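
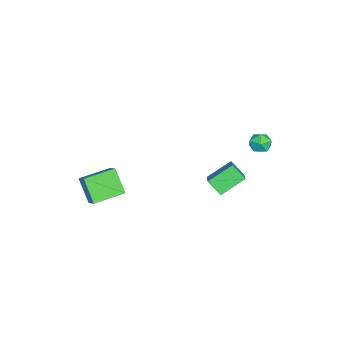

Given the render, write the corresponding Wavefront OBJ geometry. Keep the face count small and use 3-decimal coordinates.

v 3.459 -4.202 -2.194
v 3.982 -3.787 -1.7
v 2.337 -2.915 -2.086
v 2.86 -2.501 -1.592
v 4.1 -3.539 -3.428
v 4.623 -3.125 -2.934
v 2.978 -2.253 -3.32
v 3.501 -1.838 -2.826
v -3.703 3.884 -3.107
v -3.105 4.234 -3.054
v -3.175 3.066 -3.666
v -2.577 3.416 -3.613
v -2.868 3.136 -3.048
v -3.194 3.642 -2.702
v -3.086 3.658 -4.018
v -3.412 4.164 -3.672
v -2.724 4.094 -3.617
v -2.589 3.771 -3.017
v -3.691 3.529 -3.703
v -3.556 3.206 -3.103
v -0.293 3.353 -3.604
v -0.581 2.625 -2.918
v 1.205 3.708 -2.597
v 0.917 2.981 -1.911
v 0.503 2.279 -4.409
v 0.215 1.552 -3.723
v 2.001 2.635 -3.402
v 1.713 1.907 -2.716
f 2 4 1
f 5 2 1
f 1 4 3
f 3 5 1
f 2 8 4
f 6 2 5
f 6 8 2
f 4 8 3
f 7 5 3
f 3 8 7
f 7 6 5
f 8 6 7
f 9 20 14
f 9 14 10
f 9 10 16
f 9 16 19
f 9 19 20
f 10 14 18
f 14 20 13
f 20 19 11
f 19 16 15
f 16 10 17
f 12 18 13
f 12 13 11
f 12 11 15
f 12 15 17
f 12 17 18
f 13 18 14
f 11 13 20
f 15 11 19
f 17 15 16
f 18 17 10
f 22 24 21
f 25 22 21
f 21 24 23
f 23 25 21
f 22 28 24
f 26 22 25
f 26 28 22
f 24 28 23
f 27 25 23
f 23 28 27
f 27 26 25
f 28 26 27



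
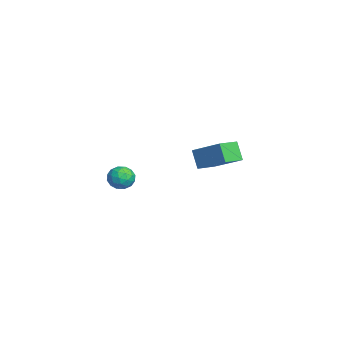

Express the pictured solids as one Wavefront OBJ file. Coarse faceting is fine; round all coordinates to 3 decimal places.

v 2.149 -2.347 4.053
v 2.629 -2.164 4.58
v 3.051 -2.656 3.34
v 3.531 -2.473 3.867
v 3.097 -3.061 3.953
v 2.539 -2.87 4.394
v 3.141 -1.95 3.526
v 2.583 -1.759 3.967
v 3.242 -1.918 4.254
v 3.215 -2.605 4.518
v 2.465 -2.215 3.402
v 2.438 -2.902 3.666
v 2.31 -2.228 4.379
v 3.37 -2.592 3.541
v 3.115 -2.938 3.591
v 3.397 -2.83 3.901
v 2.257 -2.643 4.27
v 2.539 -2.535 4.58
v 2.814 -3.063 4.211
v 3.141 -2.285 3.34
v 3.423 -2.177 3.65
v 2.283 -1.99 4.019
v 2.565 -1.882 4.329
v 2.866 -1.757 3.709
v 2.952 -1.976 4.498
v 3.482 -2.158 4.078
v 3.253 -1.851 3.878
v 2.925 -1.738 4.137
v 2.936 -2.38 4.653
v 3.466 -2.562 4.233
v 3.211 -2.907 4.284
v 2.884 -2.795 4.543
v 3.297 -2.236 4.461
v 2.214 -2.258 3.687
v 2.744 -2.44 3.267
v 2.796 -2.025 3.377
v 2.469 -1.913 3.636
v 2.198 -2.662 3.842
v 2.728 -2.844 3.422
v 2.755 -3.082 3.783
v 2.427 -2.969 4.042
v 2.383 -2.584 3.459
v -3.418 2.117 1.455
v -4.03 1.904 2.524
v -4.226 3.141 1.196
v -4.838 2.929 2.265
v -2.142 3.371 2.435
v -2.754 3.159 3.504
v -2.95 4.396 2.176
v -3.562 4.183 3.245
f 1 38 17
f 38 12 41
f 17 41 6
f 38 41 17
f 1 17 13
f 17 6 18
f 13 18 2
f 17 18 13
f 1 13 22
f 13 2 23
f 22 23 8
f 13 23 22
f 1 22 34
f 22 8 37
f 34 37 11
f 22 37 34
f 1 34 38
f 34 11 42
f 38 42 12
f 34 42 38
f 2 18 29
f 18 6 32
f 29 32 10
f 18 32 29
f 6 41 19
f 41 12 40
f 19 40 5
f 41 40 19
f 12 42 39
f 42 11 35
f 39 35 3
f 42 35 39
f 11 37 36
f 37 8 24
f 36 24 7
f 37 24 36
f 8 23 28
f 23 2 25
f 28 25 9
f 23 25 28
f 4 30 16
f 30 10 31
f 16 31 5
f 30 31 16
f 4 16 14
f 16 5 15
f 14 15 3
f 16 15 14
f 4 14 21
f 14 3 20
f 21 20 7
f 14 20 21
f 4 21 26
f 21 7 27
f 26 27 9
f 21 27 26
f 4 26 30
f 26 9 33
f 30 33 10
f 26 33 30
f 5 31 19
f 31 10 32
f 19 32 6
f 31 32 19
f 3 15 39
f 15 5 40
f 39 40 12
f 15 40 39
f 7 20 36
f 20 3 35
f 36 35 11
f 20 35 36
f 9 27 28
f 27 7 24
f 28 24 8
f 27 24 28
f 10 33 29
f 33 9 25
f 29 25 2
f 33 25 29
f 44 46 43
f 47 44 43
f 43 46 45
f 45 47 43
f 44 50 46
f 48 44 47
f 48 50 44
f 46 50 45
f 49 47 45
f 45 50 49
f 49 48 47
f 50 48 49



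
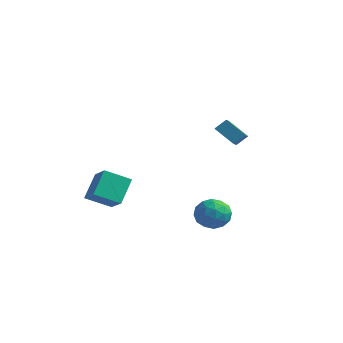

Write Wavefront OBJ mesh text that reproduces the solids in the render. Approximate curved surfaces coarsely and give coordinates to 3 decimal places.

v -3.744 -3.373 -2.832
v -4.063 -2.217 -1.463
v -2.81 -2.235 -3.576
v -3.128 -1.079 -2.207
v -2.472 -3.921 -2.073
v -2.79 -2.765 -0.704
v -1.537 -2.783 -2.817
v -1.856 -1.627 -1.448
v 3.495 -0.651 -2.221
v 4.154 -1.177 -1.592
v 3.626 -1.883 -3.388
v 4.285 -2.409 -2.759
v 3.27 -2.315 -2.498
v 3.19 -1.554 -1.777
v 4.59 -1.506 -3.203
v 4.51 -0.745 -2.482
v 4.831 -1.706 -2.199
v 4.015 -2.206 -1.763
v 3.765 -0.854 -3.217
v 2.949 -1.354 -2.781
v 3.813 -0.806 -1.804
v 3.967 -2.254 -3.176
v 3.371 -2.199 -3.022
v 3.758 -2.508 -2.653
v 3.246 -1.028 -1.913
v 3.633 -1.337 -1.543
v 3.114 -2.006 -2.075
v 4.147 -1.723 -3.437
v 4.534 -2.032 -3.067
v 4.022 -0.552 -2.327
v 4.409 -0.861 -1.958
v 4.666 -1.054 -2.905
v 4.598 -1.426 -1.791
v 4.675 -2.15 -2.477
v 4.855 -1.619 -2.738
v 4.807 -1.172 -2.315
v 4.118 -1.72 -1.535
v 4.195 -2.443 -2.221
v 3.599 -2.388 -2.067
v 3.552 -1.941 -1.644
v 4.516 -2.03 -1.892
v 3.585 -0.617 -2.759
v 3.662 -1.34 -3.445
v 4.228 -1.119 -3.336
v 4.181 -0.672 -2.913
v 3.105 -0.91 -2.503
v 3.182 -1.634 -3.189
v 2.973 -1.888 -2.665
v 2.925 -1.441 -2.242
v 3.264 -1.03 -3.088
v 1.771 0.948 2.494
v 2.132 1.475 3.084
v 1.079 1.972 2.003
v 1.44 2.5 2.593
v 2.86 1.24 1.567
v 3.221 1.768 2.157
v 2.168 2.265 1.076
v 2.529 2.792 1.666
f 2 4 1
f 5 2 1
f 1 4 3
f 3 5 1
f 2 8 4
f 6 2 5
f 6 8 2
f 4 8 3
f 7 5 3
f 3 8 7
f 7 6 5
f 8 6 7
f 9 46 25
f 46 20 49
f 25 49 14
f 46 49 25
f 9 25 21
f 25 14 26
f 21 26 10
f 25 26 21
f 9 21 30
f 21 10 31
f 30 31 16
f 21 31 30
f 9 30 42
f 30 16 45
f 42 45 19
f 30 45 42
f 9 42 46
f 42 19 50
f 46 50 20
f 42 50 46
f 10 26 37
f 26 14 40
f 37 40 18
f 26 40 37
f 14 49 27
f 49 20 48
f 27 48 13
f 49 48 27
f 20 50 47
f 50 19 43
f 47 43 11
f 50 43 47
f 19 45 44
f 45 16 32
f 44 32 15
f 45 32 44
f 16 31 36
f 31 10 33
f 36 33 17
f 31 33 36
f 12 38 24
f 38 18 39
f 24 39 13
f 38 39 24
f 12 24 22
f 24 13 23
f 22 23 11
f 24 23 22
f 12 22 29
f 22 11 28
f 29 28 15
f 22 28 29
f 12 29 34
f 29 15 35
f 34 35 17
f 29 35 34
f 12 34 38
f 34 17 41
f 38 41 18
f 34 41 38
f 13 39 27
f 39 18 40
f 27 40 14
f 39 40 27
f 11 23 47
f 23 13 48
f 47 48 20
f 23 48 47
f 15 28 44
f 28 11 43
f 44 43 19
f 28 43 44
f 17 35 36
f 35 15 32
f 36 32 16
f 35 32 36
f 18 41 37
f 41 17 33
f 37 33 10
f 41 33 37
f 52 54 51
f 55 52 51
f 51 54 53
f 53 55 51
f 52 58 54
f 56 52 55
f 56 58 52
f 54 58 53
f 57 55 53
f 53 58 57
f 57 56 55
f 58 56 57



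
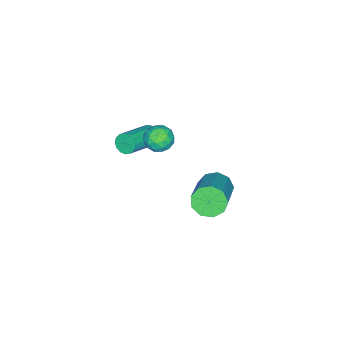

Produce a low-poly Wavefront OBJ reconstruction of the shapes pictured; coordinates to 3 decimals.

v -2.943 -1.773 0.885
v -2.34 -2.037 0.664
v -3.24 -2.783 1.276
v -2.637 -3.047 1.055
v -2.647 -2.6 1.586
v -2.463 -1.976 1.344
v -3.117 -2.844 0.596
v -2.933 -2.22 0.354
v -2.448 -2.699 0.485
v -2.157 -2.548 1.097
v -3.423 -2.272 0.843
v -3.132 -2.121 1.455
v -2.615 -1.816 0.74
v -2.965 -3.004 1.2
v -2.97 -2.741 1.512
v -2.616 -2.896 1.382
v -2.687 -1.781 1.14
v -2.333 -1.935 1.01
v -2.513 -2.266 1.552
v -3.247 -2.885 0.93
v -2.893 -3.039 0.8
v -2.964 -1.924 0.558
v -2.61 -2.079 0.428
v -3.067 -2.554 0.388
v -2.324 -2.36 0.505
v -2.499 -2.954 0.735
v -2.781 -2.835 0.465
v -2.673 -2.468 0.323
v -2.153 -2.271 0.864
v -2.328 -2.865 1.094
v -2.334 -2.602 1.406
v -2.226 -2.236 1.264
v -2.217 -2.66 0.759
v -3.252 -1.955 0.846
v -3.427 -2.549 1.076
v -3.354 -2.584 0.676
v -3.246 -2.218 0.534
v -3.081 -1.866 1.205
v -3.256 -2.46 1.435
v -2.907 -2.352 1.617
v -2.799 -1.985 1.475
v -3.363 -2.16 1.181
v -1.602 0.961 0.599
v -1.195 0.419 0.302
v 0.51 1.098 1.403
v 0.102 1.639 1.701
v -1.172 0.833 0.011
v 0.533 1.512 1.112
v -1.35 1.307 -0.004
v 0.354 1.986 1.097
v -1.647 1.618 0.263
v 0.058 2.297 1.364
v -1.923 1.622 0.688
v -0.218 2.301 1.789
v -2.048 1.316 1.071
v -0.344 1.995 2.172
v -1.966 0.844 1.234
v -0.261 1.523 2.335
v -1.713 0.426 1.1
v -0.008 1.105 2.201
v -1.408 0.259 0.732
v 0.297 0.938 1.833
v -4.259 -3.768 -0.903
v -4.037 -3.603 -1.343
v -2.438 -3.827 -0.617
v -2.661 -3.992 -0.177
v -4.073 -3.381 -1.195
v -2.474 -3.605 -0.47
v -4.158 -3.263 -0.969
v -2.56 -3.486 -0.244
v -4.271 -3.279 -0.726
v -2.672 -3.503 -0
v -4.381 -3.427 -0.529
v -2.782 -3.651 0.196
v -4.458 -3.667 -0.433
v -2.859 -3.89 0.292
v -4.482 -3.933 -0.463
v -2.883 -4.157 0.263
v -4.446 -4.155 -0.61
v -2.847 -4.379 0.115
v -4.36 -4.274 -0.836
v -2.762 -4.497 -0.111
v -4.248 -4.257 -1.08
v -2.649 -4.481 -0.354
v -4.138 -4.109 -1.276
v -2.539 -4.333 -0.551
v -4.061 -3.87 -1.372
v -2.462 -4.093 -0.647
f 1 38 17
f 38 12 41
f 17 41 6
f 38 41 17
f 1 17 13
f 17 6 18
f 13 18 2
f 17 18 13
f 1 13 22
f 13 2 23
f 22 23 8
f 13 23 22
f 1 22 34
f 22 8 37
f 34 37 11
f 22 37 34
f 1 34 38
f 34 11 42
f 38 42 12
f 34 42 38
f 2 18 29
f 18 6 32
f 29 32 10
f 18 32 29
f 6 41 19
f 41 12 40
f 19 40 5
f 41 40 19
f 12 42 39
f 42 11 35
f 39 35 3
f 42 35 39
f 11 37 36
f 37 8 24
f 36 24 7
f 37 24 36
f 8 23 28
f 23 2 25
f 28 25 9
f 23 25 28
f 4 30 16
f 30 10 31
f 16 31 5
f 30 31 16
f 4 16 14
f 16 5 15
f 14 15 3
f 16 15 14
f 4 14 21
f 14 3 20
f 21 20 7
f 14 20 21
f 4 21 26
f 21 7 27
f 26 27 9
f 21 27 26
f 4 26 30
f 26 9 33
f 30 33 10
f 26 33 30
f 5 31 19
f 31 10 32
f 19 32 6
f 31 32 19
f 3 15 39
f 15 5 40
f 39 40 12
f 15 40 39
f 7 20 36
f 20 3 35
f 36 35 11
f 20 35 36
f 9 27 28
f 27 7 24
f 28 24 8
f 27 24 28
f 10 33 29
f 33 9 25
f 29 25 2
f 33 25 29
f 44 43 47
f 44 47 45
f 45 47 48
f 45 48 46
f 47 43 49
f 47 49 48
f 48 49 50
f 48 50 46
f 49 43 51
f 49 51 50
f 50 51 52
f 50 52 46
f 51 43 53
f 51 53 52
f 52 53 54
f 52 54 46
f 53 43 55
f 53 55 54
f 54 55 56
f 54 56 46
f 55 43 57
f 55 57 56
f 56 57 58
f 56 58 46
f 57 43 59
f 57 59 58
f 58 59 60
f 58 60 46
f 59 43 61
f 59 61 60
f 60 61 62
f 60 62 46
f 61 43 44
f 61 44 62
f 62 44 45
f 62 45 46
f 64 63 67
f 64 67 65
f 65 67 68
f 65 68 66
f 67 63 69
f 67 69 68
f 68 69 70
f 68 70 66
f 69 63 71
f 69 71 70
f 70 71 72
f 70 72 66
f 71 63 73
f 71 73 72
f 72 73 74
f 72 74 66
f 73 63 75
f 73 75 74
f 74 75 76
f 74 76 66
f 75 63 77
f 75 77 76
f 76 77 78
f 76 78 66
f 77 63 79
f 77 79 78
f 78 79 80
f 78 80 66
f 79 63 81
f 79 81 80
f 80 81 82
f 80 82 66
f 81 63 83
f 81 83 82
f 82 83 84
f 82 84 66
f 83 63 85
f 83 85 84
f 84 85 86
f 84 86 66
f 85 63 87
f 85 87 86
f 86 87 88
f 86 88 66
f 87 63 64
f 87 64 88
f 88 64 65
f 88 65 66



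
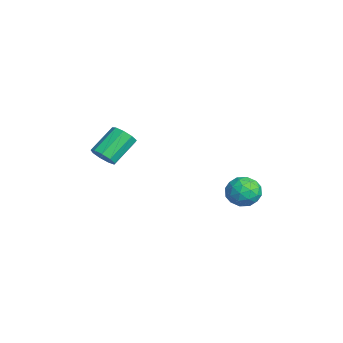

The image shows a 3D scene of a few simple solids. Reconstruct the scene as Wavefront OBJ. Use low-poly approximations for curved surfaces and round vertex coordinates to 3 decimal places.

v 1.475 -4.463 0.796
v 1.907 -4.013 0.613
v 1.236 -2.986 1.561
v 0.805 -3.437 1.744
v 1.551 -4 0.347
v 0.88 -2.973 1.295
v 1.16 -4.203 0.291
v 0.489 -3.176 1.239
v 0.916 -4.529 0.471
v 0.246 -3.502 1.419
v 0.934 -4.824 0.803
v 0.264 -3.797 1.751
v 1.206 -4.95 1.132
v 0.535 -3.923 2.08
v 1.603 -4.849 1.304
v 0.932 -3.822 2.252
v 1.941 -4.567 1.238
v 1.27 -3.54 2.186
v 2.061 -4.237 0.965
v 1.39 -3.21 1.913
v 1.776 1.761 -1.19
v 2.427 2.173 -1.554
v 2.553 0.627 -1.086
v 3.204 1.039 -1.45
v 2.947 1.256 -0.667
v 2.467 1.956 -0.732
v 2.513 0.844 -1.908
v 2.033 1.544 -1.973
v 2.882 1.606 -1.998
v 3.15 1.861 -1.231
v 1.83 0.939 -1.409
v 2.098 1.194 -0.642
v 2.033 2.066 -1.381
v 2.947 0.734 -1.259
v 2.796 0.861 -0.798
v 3.178 1.103 -1.013
v 2.057 1.939 -0.898
v 2.439 2.181 -1.112
v 2.745 1.642 -0.59
v 2.541 0.619 -1.528
v 2.923 0.861 -1.742
v 1.802 1.697 -1.627
v 2.184 1.939 -1.842
v 2.235 1.158 -2.05
v 2.683 1.975 -1.856
v 3.14 1.309 -1.795
v 2.734 1.194 -2.064
v 2.452 1.606 -2.102
v 2.841 2.125 -1.406
v 3.297 1.459 -1.344
v 3.147 1.586 -0.884
v 2.865 1.998 -0.922
v 3.108 1.792 -1.666
v 1.683 1.341 -1.296
v 2.139 0.675 -1.234
v 2.115 0.802 -1.718
v 1.833 1.214 -1.756
v 1.84 1.491 -0.845
v 2.297 0.825 -0.784
v 2.528 1.194 -0.538
v 2.246 1.606 -0.576
v 1.872 1.008 -0.974
f 2 1 5
f 2 5 3
f 3 5 6
f 3 6 4
f 5 1 7
f 5 7 6
f 6 7 8
f 6 8 4
f 7 1 9
f 7 9 8
f 8 9 10
f 8 10 4
f 9 1 11
f 9 11 10
f 10 11 12
f 10 12 4
f 11 1 13
f 11 13 12
f 12 13 14
f 12 14 4
f 13 1 15
f 13 15 14
f 14 15 16
f 14 16 4
f 15 1 17
f 15 17 16
f 16 17 18
f 16 18 4
f 17 1 19
f 17 19 18
f 18 19 20
f 18 20 4
f 19 1 2
f 19 2 20
f 20 2 3
f 20 3 4
f 21 58 37
f 58 32 61
f 37 61 26
f 58 61 37
f 21 37 33
f 37 26 38
f 33 38 22
f 37 38 33
f 21 33 42
f 33 22 43
f 42 43 28
f 33 43 42
f 21 42 54
f 42 28 57
f 54 57 31
f 42 57 54
f 21 54 58
f 54 31 62
f 58 62 32
f 54 62 58
f 22 38 49
f 38 26 52
f 49 52 30
f 38 52 49
f 26 61 39
f 61 32 60
f 39 60 25
f 61 60 39
f 32 62 59
f 62 31 55
f 59 55 23
f 62 55 59
f 31 57 56
f 57 28 44
f 56 44 27
f 57 44 56
f 28 43 48
f 43 22 45
f 48 45 29
f 43 45 48
f 24 50 36
f 50 30 51
f 36 51 25
f 50 51 36
f 24 36 34
f 36 25 35
f 34 35 23
f 36 35 34
f 24 34 41
f 34 23 40
f 41 40 27
f 34 40 41
f 24 41 46
f 41 27 47
f 46 47 29
f 41 47 46
f 24 46 50
f 46 29 53
f 50 53 30
f 46 53 50
f 25 51 39
f 51 30 52
f 39 52 26
f 51 52 39
f 23 35 59
f 35 25 60
f 59 60 32
f 35 60 59
f 27 40 56
f 40 23 55
f 56 55 31
f 40 55 56
f 29 47 48
f 47 27 44
f 48 44 28
f 47 44 48
f 30 53 49
f 53 29 45
f 49 45 22
f 53 45 49



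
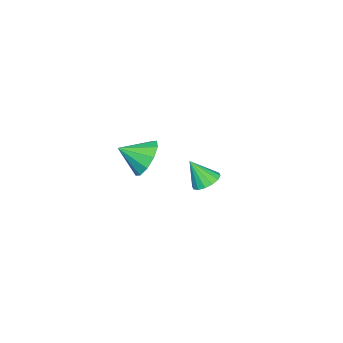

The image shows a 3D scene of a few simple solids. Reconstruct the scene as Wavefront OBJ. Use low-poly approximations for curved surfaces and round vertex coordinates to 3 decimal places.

v -3.552 3.101 -4.16
v -2.86 3.432 -4.095
v -3.308 2.339 -2.88
v -3.109 3.676 -3.902
v -3.477 3.766 -3.778
v -3.865 3.678 -3.757
v -4.17 3.435 -3.844
v -4.308 3.103 -4.015
v -4.244 2.77 -4.226
v -3.994 2.527 -4.418
v -3.626 2.437 -4.542
v -3.238 2.525 -4.563
v -2.934 2.768 -4.476
v -2.796 3.1 -4.305
v 2.315 3.382 1.106
v 2.829 4.069 1.694
v 2.945 2.338 1.774
v 2.277 3.926 1.991
v 1.74 3.575 1.95
v 1.422 3.151 1.587
v 1.446 2.814 1.039
v 1.802 2.694 0.518
v 2.353 2.837 0.22
v 2.89 3.188 0.261
v 3.208 3.612 0.625
v 3.184 3.949 1.172
f 2 1 4
f 2 4 3
f 4 1 5
f 4 5 3
f 5 1 6
f 5 6 3
f 6 1 7
f 6 7 3
f 7 1 8
f 7 8 3
f 8 1 9
f 8 9 3
f 9 1 10
f 9 10 3
f 10 1 11
f 10 11 3
f 11 1 12
f 11 12 3
f 12 1 13
f 12 13 3
f 13 1 14
f 13 14 3
f 14 1 2
f 14 2 3
f 16 15 18
f 16 18 17
f 18 15 19
f 18 19 17
f 19 15 20
f 19 20 17
f 20 15 21
f 20 21 17
f 21 15 22
f 21 22 17
f 22 15 23
f 22 23 17
f 23 15 24
f 23 24 17
f 24 15 25
f 24 25 17
f 25 15 26
f 25 26 17
f 26 15 16
f 26 16 17



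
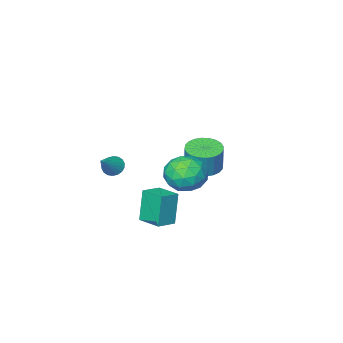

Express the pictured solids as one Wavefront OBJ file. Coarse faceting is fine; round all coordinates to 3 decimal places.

v 2.272 3.39 3.706
v 3.175 4.1 3.294
v 2.865 1.94 2.506
v 3.768 2.65 2.094
v 3.797 2.228 3.239
v 3.43 3.124 3.98
v 2.61 2.916 1.82
v 2.243 3.812 2.561
v 3.384 3.807 2.129
v 4.117 3.381 3.006
v 1.923 2.659 2.794
v 2.656 2.233 3.671
v 2.671 3.873 3.605
v 3.369 2.167 2.195
v 3.386 1.92 2.867
v 3.916 2.337 2.626
v 2.821 3.299 4.008
v 3.352 3.716 3.767
v 3.718 2.616 3.734
v 2.688 2.324 2.033
v 3.219 2.741 1.792
v 2.124 3.703 3.174
v 2.654 4.12 2.933
v 2.322 3.424 2.066
v 3.325 4.117 2.678
v 3.673 3.265 1.973
v 2.993 3.421 1.812
v 2.777 3.948 2.248
v 3.756 3.867 3.194
v 4.105 3.015 2.489
v 4.121 2.767 3.161
v 3.906 3.294 3.597
v 3.879 3.695 2.509
v 1.935 3.025 3.311
v 2.284 2.173 2.606
v 2.134 2.746 2.203
v 1.919 3.273 2.639
v 2.367 2.775 3.827
v 2.715 1.923 3.122
v 3.263 2.092 3.552
v 3.047 2.619 3.988
v 2.161 2.345 3.291
v 3.211 0.62 -1.413
v 2.826 0.376 0.534
v 2.999 2.038 -1.277
v 2.614 1.793 0.67
v 4.346 0.767 -1.17
v 3.961 0.522 0.777
v 4.134 2.184 -1.034
v 3.749 1.94 0.913
v -0.71 -0.588 0.567
v 0.319 -0.7 0.469
v 0.5 -0.425 2.055
v -0.53 -0.312 2.153
v 0.276 -0.302 0.405
v 0.457 -0.027 1.991
v 0.084 0.053 0.365
v 0.264 0.328 1.952
v -0.23 0.31 0.356
v -0.049 0.586 1.943
v -0.617 0.431 0.379
v -0.436 0.706 1.966
v -1.018 0.397 0.431
v -0.837 0.672 2.017
v -1.372 0.212 0.503
v -1.191 0.488 2.09
v -1.625 -0.094 0.585
v -1.445 0.181 2.172
v -1.74 -0.475 0.665
v -1.559 -0.2 2.251
v -1.697 -0.873 0.729
v -1.516 -0.598 2.315
v -1.504 -1.228 0.768
v -1.324 -0.953 2.355
v -1.191 -1.486 0.777
v -1.01 -1.21 2.364
v -0.804 -1.606 0.754
v -0.623 -1.331 2.341
v -0.403 -1.572 0.703
v -0.222 -1.297 2.289
v -0.049 -1.388 0.63
v 0.132 -1.112 2.217
v 0.205 -1.081 0.548
v 0.385 -0.806 2.135
v 2.799 -4.051 0.109
v 3.22 -3.955 -0.416
v 4.001 -3.409 1.191
v 3.069 -3.693 -0.403
v 2.864 -3.502 -0.288
v 2.646 -3.42 -0.095
v 2.459 -3.463 0.139
v 2.338 -3.622 0.366
v 2.309 -3.866 0.543
v 2.377 -4.146 0.634
v 2.529 -4.408 0.621
v 2.734 -4.599 0.506
v 2.952 -4.681 0.313
v 3.139 -4.639 0.079
v 3.259 -4.48 -0.149
v 3.288 -4.236 -0.325
f 1 38 17
f 38 12 41
f 17 41 6
f 38 41 17
f 1 17 13
f 17 6 18
f 13 18 2
f 17 18 13
f 1 13 22
f 13 2 23
f 22 23 8
f 13 23 22
f 1 22 34
f 22 8 37
f 34 37 11
f 22 37 34
f 1 34 38
f 34 11 42
f 38 42 12
f 34 42 38
f 2 18 29
f 18 6 32
f 29 32 10
f 18 32 29
f 6 41 19
f 41 12 40
f 19 40 5
f 41 40 19
f 12 42 39
f 42 11 35
f 39 35 3
f 42 35 39
f 11 37 36
f 37 8 24
f 36 24 7
f 37 24 36
f 8 23 28
f 23 2 25
f 28 25 9
f 23 25 28
f 4 30 16
f 30 10 31
f 16 31 5
f 30 31 16
f 4 16 14
f 16 5 15
f 14 15 3
f 16 15 14
f 4 14 21
f 14 3 20
f 21 20 7
f 14 20 21
f 4 21 26
f 21 7 27
f 26 27 9
f 21 27 26
f 4 26 30
f 26 9 33
f 30 33 10
f 26 33 30
f 5 31 19
f 31 10 32
f 19 32 6
f 31 32 19
f 3 15 39
f 15 5 40
f 39 40 12
f 15 40 39
f 7 20 36
f 20 3 35
f 36 35 11
f 20 35 36
f 9 27 28
f 27 7 24
f 28 24 8
f 27 24 28
f 10 33 29
f 33 9 25
f 29 25 2
f 33 25 29
f 44 46 43
f 47 44 43
f 43 46 45
f 45 47 43
f 44 50 46
f 48 44 47
f 48 50 44
f 46 50 45
f 49 47 45
f 45 50 49
f 49 48 47
f 50 48 49
f 52 51 55
f 52 55 53
f 53 55 56
f 53 56 54
f 55 51 57
f 55 57 56
f 56 57 58
f 56 58 54
f 57 51 59
f 57 59 58
f 58 59 60
f 58 60 54
f 59 51 61
f 59 61 60
f 60 61 62
f 60 62 54
f 61 51 63
f 61 63 62
f 62 63 64
f 62 64 54
f 63 51 65
f 63 65 64
f 64 65 66
f 64 66 54
f 65 51 67
f 65 67 66
f 66 67 68
f 66 68 54
f 67 51 69
f 67 69 68
f 68 69 70
f 68 70 54
f 69 51 71
f 69 71 70
f 70 71 72
f 70 72 54
f 71 51 73
f 71 73 72
f 72 73 74
f 72 74 54
f 73 51 75
f 73 75 74
f 74 75 76
f 74 76 54
f 75 51 77
f 75 77 76
f 76 77 78
f 76 78 54
f 77 51 79
f 77 79 78
f 78 79 80
f 78 80 54
f 79 51 81
f 79 81 80
f 80 81 82
f 80 82 54
f 81 51 83
f 81 83 82
f 82 83 84
f 82 84 54
f 83 51 52
f 83 52 84
f 84 52 53
f 84 53 54
f 86 85 88
f 86 88 87
f 88 85 89
f 88 89 87
f 89 85 90
f 89 90 87
f 90 85 91
f 90 91 87
f 91 85 92
f 91 92 87
f 92 85 93
f 92 93 87
f 93 85 94
f 93 94 87
f 94 85 95
f 94 95 87
f 95 85 96
f 95 96 87
f 96 85 97
f 96 97 87
f 97 85 98
f 97 98 87
f 98 85 99
f 98 99 87
f 99 85 100
f 99 100 87
f 100 85 86
f 100 86 87



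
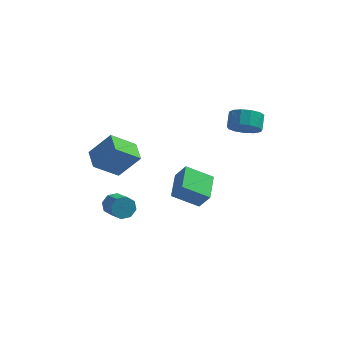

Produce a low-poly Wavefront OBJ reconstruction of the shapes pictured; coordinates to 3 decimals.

v -4.226 0.931 -0.539
v -3.734 1.525 -0.644
v -3.426 0.415 0.284
v -2.934 1.009 0.179
v -3.612 1.125 0.543
v -4.106 1.444 0.034
v -3.054 0.496 -0.394
v -3.548 0.815 -0.903
v -3.01 1.256 -0.555
v -3.355 1.645 0.024
v -3.805 0.295 -0.384
v -4.15 0.684 0.195
v -4.05 1.274 -0.664
v -3.11 0.666 0.304
v -3.508 0.735 0.518
v -3.219 1.084 0.456
v -4.269 1.226 -0.265
v -3.98 1.575 -0.327
v -3.908 1.34 0.371
v -3.18 0.365 -0.033
v -2.891 0.714 -0.095
v -3.941 0.856 -0.816
v -3.652 1.205 -0.878
v -3.252 0.6 -0.731
v -3.335 1.464 -0.673
v -2.865 1.161 -0.189
v -2.935 0.859 -0.526
v -3.226 1.047 -0.825
v -3.538 1.693 -0.333
v -3.068 1.389 0.151
v -3.466 1.458 0.365
v -3.757 1.645 0.066
v -3.112 1.535 -0.28
v -4.092 0.551 -0.511
v -3.622 0.247 -0.027
v -3.403 0.295 -0.426
v -3.694 0.482 -0.725
v -4.295 0.779 -0.171
v -3.825 0.476 0.313
v -3.934 0.893 0.465
v -4.225 1.081 0.166
v -4.048 0.405 -0.08
v 1.24 0.47 -3.923
v -0.436 0.312 -2.938
v 1.281 2.343 -3.552
v -0.394 2.185 -2.567
v 1.914 0.235 -2.813
v 0.239 0.077 -1.828
v 1.956 2.108 -2.442
v 0.28 1.95 -1.457
v -3.539 -1.865 -2.122
v -2.84 -1.637 -2.41
v -2.122 -2.847 -1.627
v -2.821 -3.075 -1.338
v -2.969 -1.372 -1.882
v -2.252 -2.582 -1.099
v -3.433 -1.396 -1.495
v -2.715 -2.606 -0.711
v -3.958 -1.695 -1.474
v -3.241 -2.905 -0.691
v -4.238 -2.093 -1.833
v -3.52 -3.303 -1.05
v -4.108 -2.358 -2.361
v -3.391 -3.568 -1.578
v -3.645 -2.334 -2.749
v -2.927 -3.544 -1.965
v -3.119 -2.035 -2.769
v -2.402 -3.245 -1.986
v -4.669 -2.3 1.61
v -3.38 -2.097 3.113
v -5.118 -1.012 1.821
v -3.829 -0.81 3.324
v -3.291 -1.61 0.336
v -2.002 -1.408 1.839
v -3.74 -0.323 0.547
v -2.451 -0.12 2.05
v 3.708 2.917 1.576
v 4.769 2.811 1.655
v 4.814 3.736 2.303
v 3.752 3.843 2.224
v 4.669 3.155 1.171
v 4.714 4.08 1.818
v 4.263 3.423 0.815
v 4.308 4.349 1.462
v 3.681 3.531 0.7
v 3.726 4.457 1.348
v 3.107 3.444 0.864
v 3.152 4.37 1.512
v 2.724 3.19 1.254
v 2.769 4.115 1.902
v 2.654 2.849 1.747
v 2.698 3.774 2.394
v 2.917 2.53 2.185
v 2.962 3.455 2.832
v 3.432 2.334 2.43
v 3.477 3.259 3.077
v 4.034 2.323 2.404
v 4.079 3.248 3.051
v 4.533 2.501 2.115
v 4.577 3.426 2.762
f 1 38 17
f 38 12 41
f 17 41 6
f 38 41 17
f 1 17 13
f 17 6 18
f 13 18 2
f 17 18 13
f 1 13 22
f 13 2 23
f 22 23 8
f 13 23 22
f 1 22 34
f 22 8 37
f 34 37 11
f 22 37 34
f 1 34 38
f 34 11 42
f 38 42 12
f 34 42 38
f 2 18 29
f 18 6 32
f 29 32 10
f 18 32 29
f 6 41 19
f 41 12 40
f 19 40 5
f 41 40 19
f 12 42 39
f 42 11 35
f 39 35 3
f 42 35 39
f 11 37 36
f 37 8 24
f 36 24 7
f 37 24 36
f 8 23 28
f 23 2 25
f 28 25 9
f 23 25 28
f 4 30 16
f 30 10 31
f 16 31 5
f 30 31 16
f 4 16 14
f 16 5 15
f 14 15 3
f 16 15 14
f 4 14 21
f 14 3 20
f 21 20 7
f 14 20 21
f 4 21 26
f 21 7 27
f 26 27 9
f 21 27 26
f 4 26 30
f 26 9 33
f 30 33 10
f 26 33 30
f 5 31 19
f 31 10 32
f 19 32 6
f 31 32 19
f 3 15 39
f 15 5 40
f 39 40 12
f 15 40 39
f 7 20 36
f 20 3 35
f 36 35 11
f 20 35 36
f 9 27 28
f 27 7 24
f 28 24 8
f 27 24 28
f 10 33 29
f 33 9 25
f 29 25 2
f 33 25 29
f 44 46 43
f 47 44 43
f 43 46 45
f 45 47 43
f 44 50 46
f 48 44 47
f 48 50 44
f 46 50 45
f 49 47 45
f 45 50 49
f 49 48 47
f 50 48 49
f 52 51 55
f 52 55 53
f 53 55 56
f 53 56 54
f 55 51 57
f 55 57 56
f 56 57 58
f 56 58 54
f 57 51 59
f 57 59 58
f 58 59 60
f 58 60 54
f 59 51 61
f 59 61 60
f 60 61 62
f 60 62 54
f 61 51 63
f 61 63 62
f 62 63 64
f 62 64 54
f 63 51 65
f 63 65 64
f 64 65 66
f 64 66 54
f 65 51 67
f 65 67 66
f 66 67 68
f 66 68 54
f 67 51 52
f 67 52 68
f 68 52 53
f 68 53 54
f 70 72 69
f 73 70 69
f 69 72 71
f 71 73 69
f 70 76 72
f 74 70 73
f 74 76 70
f 72 76 71
f 75 73 71
f 71 76 75
f 75 74 73
f 76 74 75
f 78 77 81
f 78 81 79
f 79 81 82
f 79 82 80
f 81 77 83
f 81 83 82
f 82 83 84
f 82 84 80
f 83 77 85
f 83 85 84
f 84 85 86
f 84 86 80
f 85 77 87
f 85 87 86
f 86 87 88
f 86 88 80
f 87 77 89
f 87 89 88
f 88 89 90
f 88 90 80
f 89 77 91
f 89 91 90
f 90 91 92
f 90 92 80
f 91 77 93
f 91 93 92
f 92 93 94
f 92 94 80
f 93 77 95
f 93 95 94
f 94 95 96
f 94 96 80
f 95 77 97
f 95 97 96
f 96 97 98
f 96 98 80
f 97 77 99
f 97 99 98
f 98 99 100
f 98 100 80
f 99 77 78
f 99 78 100
f 100 78 79
f 100 79 80



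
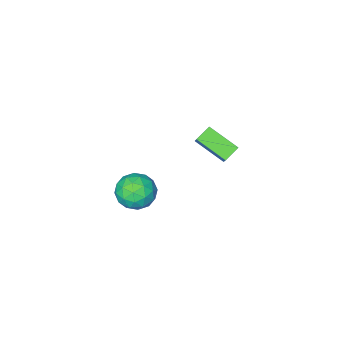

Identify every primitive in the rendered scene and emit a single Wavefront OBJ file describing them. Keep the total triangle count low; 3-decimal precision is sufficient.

v -4.865 -2.007 -0.323
v -4.217 -3.449 0.516
v -4.493 -1.356 0.509
v -3.845 -2.798 1.348
v -4.055 -1.902 -0.768
v -3.407 -3.344 0.071
v -3.683 -1.251 0.064
v -3.035 -2.693 0.903
v 0.974 -0.224 1.319
v 1.508 0.35 1.972
v 2.292 -1.19 1.088
v 2.826 -0.616 1.741
v 2.064 -1.2 2.082
v 1.249 -0.604 2.225
v 2.551 -0.236 0.835
v 1.736 0.36 0.978
v 2.483 0.342 1.672
v 2.182 -0.254 2.443
v 1.618 -0.586 0.617
v 1.317 -1.182 1.388
v 1.125 0.147 1.666
v 2.675 -0.987 1.394
v 2.227 -1.331 1.595
v 2.541 -0.994 1.979
v 0.973 -0.413 1.815
v 1.287 -0.076 2.198
v 1.613 -0.987 2.263
v 2.513 -0.764 0.862
v 2.827 -0.427 1.245
v 1.259 0.154 1.081
v 1.573 0.491 1.465
v 2.187 0.147 0.797
v 2.012 0.48 1.873
v 2.787 -0.087 1.738
v 2.625 0.136 1.205
v 2.146 0.487 1.289
v 1.835 0.13 2.326
v 2.61 -0.437 2.191
v 2.162 -0.781 2.391
v 1.683 -0.43 2.475
v 2.408 0.126 2.15
v 1.19 -0.403 0.869
v 1.965 -0.97 0.734
v 2.117 -0.41 0.585
v 1.638 -0.059 0.669
v 1.013 -0.753 1.322
v 1.788 -1.32 1.187
v 1.654 -1.327 1.771
v 1.175 -0.976 1.855
v 1.392 -0.966 0.91
f 2 4 1
f 5 2 1
f 1 4 3
f 3 5 1
f 2 8 4
f 6 2 5
f 6 8 2
f 4 8 3
f 7 5 3
f 3 8 7
f 7 6 5
f 8 6 7
f 9 46 25
f 46 20 49
f 25 49 14
f 46 49 25
f 9 25 21
f 25 14 26
f 21 26 10
f 25 26 21
f 9 21 30
f 21 10 31
f 30 31 16
f 21 31 30
f 9 30 42
f 30 16 45
f 42 45 19
f 30 45 42
f 9 42 46
f 42 19 50
f 46 50 20
f 42 50 46
f 10 26 37
f 26 14 40
f 37 40 18
f 26 40 37
f 14 49 27
f 49 20 48
f 27 48 13
f 49 48 27
f 20 50 47
f 50 19 43
f 47 43 11
f 50 43 47
f 19 45 44
f 45 16 32
f 44 32 15
f 45 32 44
f 16 31 36
f 31 10 33
f 36 33 17
f 31 33 36
f 12 38 24
f 38 18 39
f 24 39 13
f 38 39 24
f 12 24 22
f 24 13 23
f 22 23 11
f 24 23 22
f 12 22 29
f 22 11 28
f 29 28 15
f 22 28 29
f 12 29 34
f 29 15 35
f 34 35 17
f 29 35 34
f 12 34 38
f 34 17 41
f 38 41 18
f 34 41 38
f 13 39 27
f 39 18 40
f 27 40 14
f 39 40 27
f 11 23 47
f 23 13 48
f 47 48 20
f 23 48 47
f 15 28 44
f 28 11 43
f 44 43 19
f 28 43 44
f 17 35 36
f 35 15 32
f 36 32 16
f 35 32 36
f 18 41 37
f 41 17 33
f 37 33 10
f 41 33 37



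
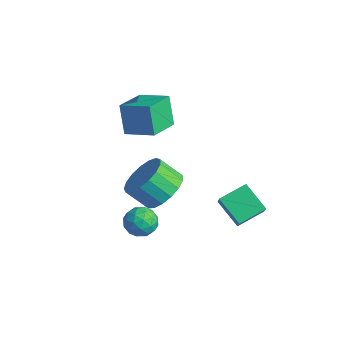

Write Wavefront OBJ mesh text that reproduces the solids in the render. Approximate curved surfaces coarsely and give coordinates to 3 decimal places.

v 0.073 -2.281 -0.223
v 0.544 -1.71 0.549
v -0.061 -2.407 1.435
v -0.533 -2.979 0.663
v 0.111 -1.454 0.454
v -0.495 -2.151 1.34
v -0.331 -1.387 0.205
v -0.937 -2.085 1.091
v -0.681 -1.526 -0.143
v -1.286 -2.223 0.743
v -0.858 -1.837 -0.509
v -1.463 -2.535 0.377
v -0.822 -2.25 -0.81
v -1.427 -2.948 0.076
v -0.58 -2.671 -0.976
v -1.186 -3.368 -0.09
v -0.19 -3.002 -0.969
v -0.795 -3.699 -0.083
v 0.261 -3.168 -0.792
v -0.344 -3.865 0.094
v 0.669 -3.13 -0.484
v 0.063 -3.828 0.402
v 0.94 -2.899 -0.117
v 0.335 -3.596 0.769
v 1.012 -2.526 0.226
v 0.407 -3.223 1.113
v 0.87 -2.097 0.467
v 0.264 -2.794 1.353
v -1.157 1.072 -3.329
v -0.124 0.481 -2.101
v -1.045 2.328 -2.819
v -0.011 1.737 -1.591
v 0.031 1.323 -4.209
v 1.065 0.732 -2.981
v 0.144 2.579 -3.699
v 1.177 1.988 -2.471
v -0.745 -2.413 -2.013
v -0.168 -2.459 -2.549
v -0.972 -3.661 -2.151
v -0.395 -3.707 -2.687
v -0.22 -3.573 -1.93
v -0.08 -2.802 -1.844
v -1.06 -3.318 -2.856
v -0.92 -2.547 -2.77
v -0.363 -3.018 -3.07
v 0.156 -3.176 -2.497
v -1.296 -2.944 -2.203
v -0.777 -3.102 -1.63
v -0.437 -2.326 -2.269
v -0.703 -3.794 -2.431
v -0.601 -3.715 -1.986
v -0.262 -3.742 -2.301
v -0.385 -2.528 -1.855
v -0.046 -2.555 -2.17
v -0.076 -3.21 -1.806
v -1.094 -3.565 -2.53
v -0.755 -3.592 -2.845
v -0.878 -2.378 -2.399
v -0.539 -2.405 -2.714
v -1.064 -2.91 -2.894
v -0.212 -2.682 -2.89
v -0.345 -3.416 -2.971
v -0.736 -3.187 -3.07
v -0.654 -2.734 -3.02
v 0.093 -2.775 -2.553
v -0.04 -3.508 -2.635
v 0.062 -3.43 -2.19
v 0.145 -2.976 -2.139
v -0.021 -3.103 -2.86
v -1.1 -2.612 -2.065
v -1.233 -3.345 -2.147
v -1.285 -3.144 -2.561
v -1.202 -2.69 -2.51
v -0.795 -2.704 -1.729
v -0.928 -3.438 -1.81
v -0.486 -3.386 -1.68
v -0.404 -2.933 -1.63
v -1.119 -3.017 -1.84
v -3.378 -2.192 0.993
v -3.925 -2.101 2.43
v -4.156 -0.777 0.608
v -4.703 -0.687 2.044
v -2.197 -1.433 1.396
v -2.744 -1.343 2.832
v -2.975 -0.019 1.01
v -3.522 0.072 2.447
f 2 1 5
f 2 5 3
f 3 5 6
f 3 6 4
f 5 1 7
f 5 7 6
f 6 7 8
f 6 8 4
f 7 1 9
f 7 9 8
f 8 9 10
f 8 10 4
f 9 1 11
f 9 11 10
f 10 11 12
f 10 12 4
f 11 1 13
f 11 13 12
f 12 13 14
f 12 14 4
f 13 1 15
f 13 15 14
f 14 15 16
f 14 16 4
f 15 1 17
f 15 17 16
f 16 17 18
f 16 18 4
f 17 1 19
f 17 19 18
f 18 19 20
f 18 20 4
f 19 1 21
f 19 21 20
f 20 21 22
f 20 22 4
f 21 1 23
f 21 23 22
f 22 23 24
f 22 24 4
f 23 1 25
f 23 25 24
f 24 25 26
f 24 26 4
f 25 1 27
f 25 27 26
f 26 27 28
f 26 28 4
f 27 1 2
f 27 2 28
f 28 2 3
f 28 3 4
f 30 32 29
f 33 30 29
f 29 32 31
f 31 33 29
f 30 36 32
f 34 30 33
f 34 36 30
f 32 36 31
f 35 33 31
f 31 36 35
f 35 34 33
f 36 34 35
f 37 74 53
f 74 48 77
f 53 77 42
f 74 77 53
f 37 53 49
f 53 42 54
f 49 54 38
f 53 54 49
f 37 49 58
f 49 38 59
f 58 59 44
f 49 59 58
f 37 58 70
f 58 44 73
f 70 73 47
f 58 73 70
f 37 70 74
f 70 47 78
f 74 78 48
f 70 78 74
f 38 54 65
f 54 42 68
f 65 68 46
f 54 68 65
f 42 77 55
f 77 48 76
f 55 76 41
f 77 76 55
f 48 78 75
f 78 47 71
f 75 71 39
f 78 71 75
f 47 73 72
f 73 44 60
f 72 60 43
f 73 60 72
f 44 59 64
f 59 38 61
f 64 61 45
f 59 61 64
f 40 66 52
f 66 46 67
f 52 67 41
f 66 67 52
f 40 52 50
f 52 41 51
f 50 51 39
f 52 51 50
f 40 50 57
f 50 39 56
f 57 56 43
f 50 56 57
f 40 57 62
f 57 43 63
f 62 63 45
f 57 63 62
f 40 62 66
f 62 45 69
f 66 69 46
f 62 69 66
f 41 67 55
f 67 46 68
f 55 68 42
f 67 68 55
f 39 51 75
f 51 41 76
f 75 76 48
f 51 76 75
f 43 56 72
f 56 39 71
f 72 71 47
f 56 71 72
f 45 63 64
f 63 43 60
f 64 60 44
f 63 60 64
f 46 69 65
f 69 45 61
f 65 61 38
f 69 61 65
f 80 82 79
f 83 80 79
f 79 82 81
f 81 83 79
f 80 86 82
f 84 80 83
f 84 86 80
f 82 86 81
f 85 83 81
f 81 86 85
f 85 84 83
f 86 84 85



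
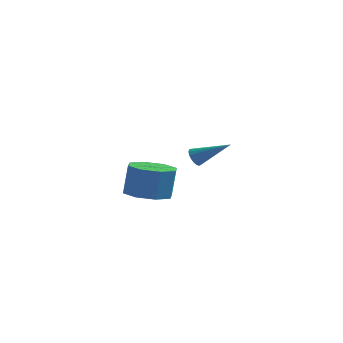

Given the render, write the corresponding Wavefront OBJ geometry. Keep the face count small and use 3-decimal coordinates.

v -2.636 -1.855 -3.963
v -1.831 -1.252 -4.134
v -1.7 -1.021 -2.709
v -2.504 -1.625 -2.537
v -2.506 -0.859 -4.136
v -2.375 -0.628 -2.71
v -3.256 -1.049 -4.036
v -3.125 -0.819 -2.611
v -3.643 -1.712 -3.893
v -3.512 -1.482 -2.468
v -3.44 -2.459 -3.791
v -3.309 -2.228 -2.366
v -2.765 -2.852 -3.79
v -2.634 -2.621 -2.364
v -2.015 -2.661 -3.889
v -1.884 -2.431 -2.464
v -1.628 -1.998 -4.032
v -1.497 -1.768 -2.607
v -2.439 3.486 -3.693
v -2.197 3.315 -4.097
v -0.901 3.614 -2.827
v -2.198 3.535 -4.129
v -2.246 3.746 -4.074
v -2.332 3.905 -3.945
v -2.44 3.981 -3.765
v -2.547 3.959 -3.572
v -2.633 3.843 -3.402
v -2.68 3.656 -3.29
v -2.68 3.436 -3.258
v -2.632 3.226 -3.312
v -2.546 3.067 -3.442
v -2.438 2.991 -3.622
v -2.331 3.013 -3.815
v -2.245 3.129 -3.985
f 2 1 5
f 2 5 3
f 3 5 6
f 3 6 4
f 5 1 7
f 5 7 6
f 6 7 8
f 6 8 4
f 7 1 9
f 7 9 8
f 8 9 10
f 8 10 4
f 9 1 11
f 9 11 10
f 10 11 12
f 10 12 4
f 11 1 13
f 11 13 12
f 12 13 14
f 12 14 4
f 13 1 15
f 13 15 14
f 14 15 16
f 14 16 4
f 15 1 17
f 15 17 16
f 16 17 18
f 16 18 4
f 17 1 2
f 17 2 18
f 18 2 3
f 18 3 4
f 20 19 22
f 20 22 21
f 22 19 23
f 22 23 21
f 23 19 24
f 23 24 21
f 24 19 25
f 24 25 21
f 25 19 26
f 25 26 21
f 26 19 27
f 26 27 21
f 27 19 28
f 27 28 21
f 28 19 29
f 28 29 21
f 29 19 30
f 29 30 21
f 30 19 31
f 30 31 21
f 31 19 32
f 31 32 21
f 32 19 33
f 32 33 21
f 33 19 34
f 33 34 21
f 34 19 20
f 34 20 21



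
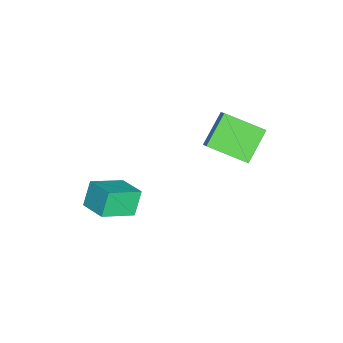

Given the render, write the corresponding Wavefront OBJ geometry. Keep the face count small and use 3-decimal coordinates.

v 1.754 -2.732 -1.907
v 1.072 -2.516 -0.762
v 0.706 -1.435 -2.776
v 0.024 -1.219 -1.631
v 2.716 -1.701 -1.529
v 2.034 -1.485 -0.384
v 1.668 -0.404 -2.398
v 0.986 -0.188 -1.253
v -2.895 2.044 -1.412
v -4.301 2.671 -0.199
v -2.716 4.034 -2.233
v -4.122 4.661 -1.02
v -2.038 2.319 -0.56
v -3.444 2.946 0.653
v -1.859 4.309 -1.381
v -3.265 4.936 -0.168
f 2 4 1
f 5 2 1
f 1 4 3
f 3 5 1
f 2 8 4
f 6 2 5
f 6 8 2
f 4 8 3
f 7 5 3
f 3 8 7
f 7 6 5
f 8 6 7
f 10 12 9
f 13 10 9
f 9 12 11
f 11 13 9
f 10 16 12
f 14 10 13
f 14 16 10
f 12 16 11
f 15 13 11
f 11 16 15
f 15 14 13
f 16 14 15



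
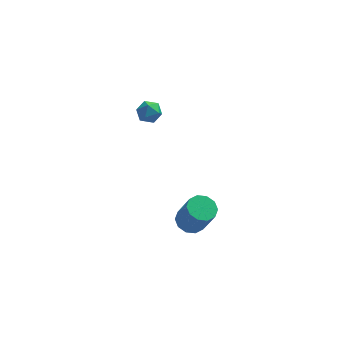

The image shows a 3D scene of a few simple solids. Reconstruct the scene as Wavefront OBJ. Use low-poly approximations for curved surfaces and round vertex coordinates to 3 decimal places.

v -1.786 -3.624 -3.966
v -1.078 -3.086 -3.985
v -0.486 -3.797 -2.134
v -1.194 -4.336 -2.114
v -1.492 -2.813 -3.748
v -0.9 -3.524 -1.896
v -2.019 -2.85 -3.594
v -1.427 -3.561 -1.742
v -2.457 -3.183 -3.582
v -1.865 -3.894 -1.73
v -2.638 -3.684 -3.716
v -2.046 -4.396 -1.865
v -2.494 -4.163 -3.946
v -1.902 -4.874 -2.095
v -2.08 -4.436 -4.184
v -1.488 -5.147 -2.332
v -1.553 -4.399 -4.338
v -0.961 -5.11 -2.486
v -1.115 -4.066 -4.35
v -0.523 -4.777 -2.498
v -0.934 -3.564 -4.215
v -0.342 -4.276 -2.364
v -3.489 4.198 -0.887
v -3.196 3.783 -0.23
v -4.284 3.157 -1.19
v -3.991 2.742 -0.533
v -4.473 3.41 -0.422
v -3.982 4.053 -0.234
v -3.498 2.887 -1.186
v -3.007 3.53 -0.998
v -3.202 2.973 -0.414
v -3.805 3.296 0.058
v -3.675 3.644 -1.478
v -4.278 3.967 -1.006
f 2 1 5
f 2 5 3
f 3 5 6
f 3 6 4
f 5 1 7
f 5 7 6
f 6 7 8
f 6 8 4
f 7 1 9
f 7 9 8
f 8 9 10
f 8 10 4
f 9 1 11
f 9 11 10
f 10 11 12
f 10 12 4
f 11 1 13
f 11 13 12
f 12 13 14
f 12 14 4
f 13 1 15
f 13 15 14
f 14 15 16
f 14 16 4
f 15 1 17
f 15 17 16
f 16 17 18
f 16 18 4
f 17 1 19
f 17 19 18
f 18 19 20
f 18 20 4
f 19 1 21
f 19 21 20
f 20 21 22
f 20 22 4
f 21 1 2
f 21 2 22
f 22 2 3
f 22 3 4
f 23 34 28
f 23 28 24
f 23 24 30
f 23 30 33
f 23 33 34
f 24 28 32
f 28 34 27
f 34 33 25
f 33 30 29
f 30 24 31
f 26 32 27
f 26 27 25
f 26 25 29
f 26 29 31
f 26 31 32
f 27 32 28
f 25 27 34
f 29 25 33
f 31 29 30
f 32 31 24



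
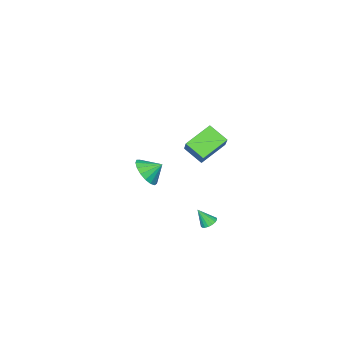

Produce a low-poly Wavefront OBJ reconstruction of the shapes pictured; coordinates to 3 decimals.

v -0.752 1.539 0.603
v -0.583 0.38 1.353
v -2.35 1.88 1.49
v -2.182 0.722 2.24
v 0.162 2.498 1.88
v 0.33 1.34 2.63
v -1.437 2.84 2.767
v -1.268 1.681 3.517
v 1.482 4.143 -1.971
v 1.971 4.294 -2.067
v 1.838 3.617 -0.989
v 1.876 4.481 -1.933
v 1.691 4.59 -1.807
v 1.458 4.597 -1.719
v 1.231 4.5 -1.689
v 1.061 4.321 -1.724
v 0.988 4.101 -1.815
v 1.028 3.891 -1.942
v 1.172 3.739 -2.076
v 1.388 3.679 -2.186
v 1.624 3.725 -2.246
v 1.829 3.867 -2.244
v 1.954 4.073 -2.179
v -2.061 -4.031 -3.443
v -1.597 -4.464 -2.569
v -2.719 -3.349 -2.757
v -1.296 -4.059 -2.682
v -1.169 -3.648 -2.969
v -1.247 -3.325 -3.364
v -1.512 -3.163 -3.778
v -1.902 -3.2 -4.115
v -2.329 -3.428 -4.298
v -2.694 -3.793 -4.286
v -2.914 -4.213 -4.08
v -2.939 -4.591 -3.728
v -2.763 -4.841 -3.312
v -2.426 -4.905 -2.925
v -2.005 -4.769 -2.657
f 2 4 1
f 5 2 1
f 1 4 3
f 3 5 1
f 2 8 4
f 6 2 5
f 6 8 2
f 4 8 3
f 7 5 3
f 3 8 7
f 7 6 5
f 8 6 7
f 10 9 12
f 10 12 11
f 12 9 13
f 12 13 11
f 13 9 14
f 13 14 11
f 14 9 15
f 14 15 11
f 15 9 16
f 15 16 11
f 16 9 17
f 16 17 11
f 17 9 18
f 17 18 11
f 18 9 19
f 18 19 11
f 19 9 20
f 19 20 11
f 20 9 21
f 20 21 11
f 21 9 22
f 21 22 11
f 22 9 23
f 22 23 11
f 23 9 10
f 23 10 11
f 25 24 27
f 25 27 26
f 27 24 28
f 27 28 26
f 28 24 29
f 28 29 26
f 29 24 30
f 29 30 26
f 30 24 31
f 30 31 26
f 31 24 32
f 31 32 26
f 32 24 33
f 32 33 26
f 33 24 34
f 33 34 26
f 34 24 35
f 34 35 26
f 35 24 36
f 35 36 26
f 36 24 37
f 36 37 26
f 37 24 38
f 37 38 26
f 38 24 25
f 38 25 26



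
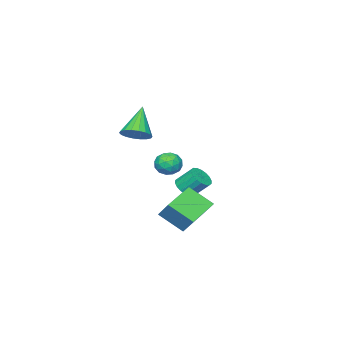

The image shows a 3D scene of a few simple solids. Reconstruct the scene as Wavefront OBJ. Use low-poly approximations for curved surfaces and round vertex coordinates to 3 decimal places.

v 4.152 -1.905 3.007
v 4.907 -2.025 3.52
v 2.928 -2.495 4.673
v 4.812 -1.633 3.588
v 4.585 -1.294 3.542
v 4.274 -1.077 3.389
v 3.938 -1.024 3.161
v 3.645 -1.146 2.902
v 3.452 -1.417 2.664
v 3.398 -1.786 2.494
v 3.493 -2.178 2.426
v 3.719 -2.516 2.473
v 4.031 -2.734 2.625
v 4.367 -2.787 2.853
v 4.66 -2.665 3.112
v 4.853 -2.393 3.35
v -0.092 -0.619 -3.961
v 0.446 -2 -2.855
v 0.175 0.353 -2.878
v 0.713 -1.029 -1.771
v 1.947 -0.391 -4.669
v 2.485 -1.773 -3.562
v 2.214 0.58 -3.585
v 2.752 -0.801 -2.479
v -0.617 -2.434 -2.558
v -0.27 -2.898 -2.007
v -0.636 -2.01 -1.03
v -0.983 -1.546 -1.582
v -0.006 -2.681 -2.105
v -0.371 -1.792 -1.129
v 0.137 -2.415 -2.294
v -0.228 -1.526 -1.317
v 0.131 -2.152 -2.535
v -0.234 -1.264 -1.558
v -0.023 -1.946 -2.78
v -0.389 -1.058 -1.803
v -0.296 -1.836 -2.982
v -0.661 -0.948 -2.005
v -0.631 -1.845 -3.099
v -0.997 -0.957 -2.123
v -0.964 -1.97 -3.11
v -1.33 -1.082 -2.133
v -1.229 -2.188 -3.011
v -1.594 -1.299 -2.035
v -1.372 -2.454 -2.823
v -1.737 -1.565 -1.846
v -1.366 -2.716 -2.582
v -1.731 -1.828 -1.605
v -1.211 -2.922 -2.337
v -1.577 -2.034 -1.36
v -0.939 -3.032 -2.135
v -1.304 -2.144 -1.158
v -0.603 -3.023 -2.017
v -0.969 -2.135 -1.041
v 2.223 -0.208 0.517
v 2.824 -0.361 1.101
v 2.296 -1.519 0.099
v 2.897 -1.672 0.683
v 2.095 -1.518 0.927
v 2.05 -0.707 1.185
v 3.07 -1.173 0.015
v 3.025 -0.362 0.273
v 3.347 -0.957 0.791
v 2.745 -1.17 1.354
v 2.375 -0.71 -0.154
v 1.773 -0.923 0.409
v 2.517 -0.169 0.846
v 2.603 -1.711 0.354
v 2.132 -1.62 0.497
v 2.485 -1.71 0.841
v 2.062 -0.373 0.895
v 2.415 -0.463 1.238
v 1.987 -1.143 1.136
v 2.705 -1.417 -0.038
v 3.058 -1.507 0.305
v 2.635 -0.17 0.359
v 2.988 -0.26 0.703
v 3.133 -0.737 0.064
v 3.178 -0.61 1.007
v 3.221 -1.38 0.761
v 3.322 -1.087 0.369
v 3.296 -0.61 0.52
v 2.824 -0.735 1.338
v 2.867 -1.505 1.092
v 2.396 -1.415 1.235
v 2.369 -0.939 1.387
v 3.131 -1.085 1.156
v 2.253 -0.375 0.108
v 2.296 -1.145 -0.138
v 2.751 -0.941 -0.187
v 2.724 -0.465 -0.035
v 1.899 -0.5 0.439
v 1.942 -1.27 0.193
v 1.824 -1.27 0.68
v 1.798 -0.793 0.831
v 1.989 -0.795 0.044
f 2 1 4
f 2 4 3
f 4 1 5
f 4 5 3
f 5 1 6
f 5 6 3
f 6 1 7
f 6 7 3
f 7 1 8
f 7 8 3
f 8 1 9
f 8 9 3
f 9 1 10
f 9 10 3
f 10 1 11
f 10 11 3
f 11 1 12
f 11 12 3
f 12 1 13
f 12 13 3
f 13 1 14
f 13 14 3
f 14 1 15
f 14 15 3
f 15 1 16
f 15 16 3
f 16 1 2
f 16 2 3
f 18 20 17
f 21 18 17
f 17 20 19
f 19 21 17
f 18 24 20
f 22 18 21
f 22 24 18
f 20 24 19
f 23 21 19
f 19 24 23
f 23 22 21
f 24 22 23
f 26 25 29
f 26 29 27
f 27 29 30
f 27 30 28
f 29 25 31
f 29 31 30
f 30 31 32
f 30 32 28
f 31 25 33
f 31 33 32
f 32 33 34
f 32 34 28
f 33 25 35
f 33 35 34
f 34 35 36
f 34 36 28
f 35 25 37
f 35 37 36
f 36 37 38
f 36 38 28
f 37 25 39
f 37 39 38
f 38 39 40
f 38 40 28
f 39 25 41
f 39 41 40
f 40 41 42
f 40 42 28
f 41 25 43
f 41 43 42
f 42 43 44
f 42 44 28
f 43 25 45
f 43 45 44
f 44 45 46
f 44 46 28
f 45 25 47
f 45 47 46
f 46 47 48
f 46 48 28
f 47 25 49
f 47 49 48
f 48 49 50
f 48 50 28
f 49 25 51
f 49 51 50
f 50 51 52
f 50 52 28
f 51 25 53
f 51 53 52
f 52 53 54
f 52 54 28
f 53 25 26
f 53 26 54
f 54 26 27
f 54 27 28
f 55 92 71
f 92 66 95
f 71 95 60
f 92 95 71
f 55 71 67
f 71 60 72
f 67 72 56
f 71 72 67
f 55 67 76
f 67 56 77
f 76 77 62
f 67 77 76
f 55 76 88
f 76 62 91
f 88 91 65
f 76 91 88
f 55 88 92
f 88 65 96
f 92 96 66
f 88 96 92
f 56 72 83
f 72 60 86
f 83 86 64
f 72 86 83
f 60 95 73
f 95 66 94
f 73 94 59
f 95 94 73
f 66 96 93
f 96 65 89
f 93 89 57
f 96 89 93
f 65 91 90
f 91 62 78
f 90 78 61
f 91 78 90
f 62 77 82
f 77 56 79
f 82 79 63
f 77 79 82
f 58 84 70
f 84 64 85
f 70 85 59
f 84 85 70
f 58 70 68
f 70 59 69
f 68 69 57
f 70 69 68
f 58 68 75
f 68 57 74
f 75 74 61
f 68 74 75
f 58 75 80
f 75 61 81
f 80 81 63
f 75 81 80
f 58 80 84
f 80 63 87
f 84 87 64
f 80 87 84
f 59 85 73
f 85 64 86
f 73 86 60
f 85 86 73
f 57 69 93
f 69 59 94
f 93 94 66
f 69 94 93
f 61 74 90
f 74 57 89
f 90 89 65
f 74 89 90
f 63 81 82
f 81 61 78
f 82 78 62
f 81 78 82
f 64 87 83
f 87 63 79
f 83 79 56
f 87 79 83



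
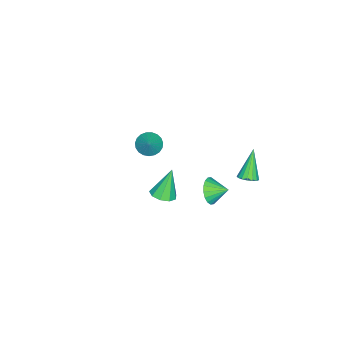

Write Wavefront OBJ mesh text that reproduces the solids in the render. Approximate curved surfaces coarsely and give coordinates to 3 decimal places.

v 0.817 1.364 0.096
v 1.183 1.128 0.779
v 0.683 2.276 0.484
v 1.457 1.252 0.581
v 1.604 1.399 0.286
v 1.595 1.539 -0.046
v 1.432 1.644 -0.35
v 1.147 1.693 -0.566
v 0.797 1.678 -0.65
v 0.451 1.6 -0.586
v 0.177 1.476 -0.388
v 0.03 1.329 -0.093
v 0.039 1.189 0.239
v 0.202 1.084 0.543
v 0.487 1.034 0.759
v 0.837 1.05 0.843
v -3.324 1.608 -2.619
v -2.92 1.221 -2.403
v -4.316 1.452 -1.041
v -2.822 1.477 -2.316
v -2.84 1.763 -2.299
v -2.969 2.014 -2.355
v -3.179 2.172 -2.471
v -3.422 2.2 -2.621
v -3.642 2.093 -2.771
v -3.79 1.875 -2.885
v -3.831 1.596 -2.939
v -3.756 1.32 -2.919
v -3.581 1.11 -2.83
v -3.348 1.014 -2.693
v -3.109 1.054 -2.539
v 3.597 0.07 1.875
v 4.012 0.627 1.961
v 3.003 0.27 3.445
v 3.589 0.764 1.784
v 3.169 0.576 1.649
v 2.95 0.152 1.62
v 3.033 -0.311 1.711
v 3.38 -0.596 1.878
v 3.828 -0.569 2.044
v 4.168 -0.243 2.131
v 4.241 0.229 2.098
v -2.085 -3.572 -0.81
v -1.517 -3.629 -1.281
v -1.315 -3.188 0.07
v -1.61 -3.339 -1.327
v -1.784 -3.089 -1.283
v -2.011 -2.923 -1.158
v -2.25 -2.869 -0.972
v -2.461 -2.937 -0.758
v -2.607 -3.115 -0.553
v -2.662 -3.371 -0.393
v -2.617 -3.663 -0.304
v -2.481 -3.938 -0.303
v -2.276 -4.151 -0.39
v -2.037 -4.263 -0.549
v -1.807 -4.256 -0.753
v -1.625 -4.131 -0.967
v -1.523 -3.909 -1.154
f 2 1 4
f 2 4 3
f 4 1 5
f 4 5 3
f 5 1 6
f 5 6 3
f 6 1 7
f 6 7 3
f 7 1 8
f 7 8 3
f 8 1 9
f 8 9 3
f 9 1 10
f 9 10 3
f 10 1 11
f 10 11 3
f 11 1 12
f 11 12 3
f 12 1 13
f 12 13 3
f 13 1 14
f 13 14 3
f 14 1 15
f 14 15 3
f 15 1 16
f 15 16 3
f 16 1 2
f 16 2 3
f 18 17 20
f 18 20 19
f 20 17 21
f 20 21 19
f 21 17 22
f 21 22 19
f 22 17 23
f 22 23 19
f 23 17 24
f 23 24 19
f 24 17 25
f 24 25 19
f 25 17 26
f 25 26 19
f 26 17 27
f 26 27 19
f 27 17 28
f 27 28 19
f 28 17 29
f 28 29 19
f 29 17 30
f 29 30 19
f 30 17 31
f 30 31 19
f 31 17 18
f 31 18 19
f 33 32 35
f 33 35 34
f 35 32 36
f 35 36 34
f 36 32 37
f 36 37 34
f 37 32 38
f 37 38 34
f 38 32 39
f 38 39 34
f 39 32 40
f 39 40 34
f 40 32 41
f 40 41 34
f 41 32 42
f 41 42 34
f 42 32 33
f 42 33 34
f 44 43 46
f 44 46 45
f 46 43 47
f 46 47 45
f 47 43 48
f 47 48 45
f 48 43 49
f 48 49 45
f 49 43 50
f 49 50 45
f 50 43 51
f 50 51 45
f 51 43 52
f 51 52 45
f 52 43 53
f 52 53 45
f 53 43 54
f 53 54 45
f 54 43 55
f 54 55 45
f 55 43 56
f 55 56 45
f 56 43 57
f 56 57 45
f 57 43 58
f 57 58 45
f 58 43 59
f 58 59 45
f 59 43 44
f 59 44 45



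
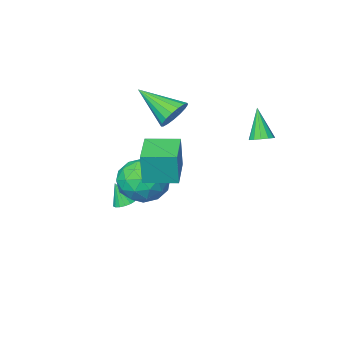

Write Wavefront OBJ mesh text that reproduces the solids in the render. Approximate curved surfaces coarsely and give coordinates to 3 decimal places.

v -1.071 1.542 2.524
v -0.581 1.706 2.679
v -1.289 0.838 3.956
v -0.774 1.927 2.758
v -1.062 2.026 2.763
v -1.352 1.971 2.692
v -1.554 1.78 2.568
v -1.602 1.514 2.43
v -1.482 1.256 2.321
v -1.232 1.089 2.277
v -0.93 1.066 2.312
v -0.673 1.194 2.414
v -0.543 1.432 2.55
v 2.378 -3.706 -2.749
v 2.887 -3.601 -2.849
v 2.662 -4.034 -1.651
v 2.796 -3.382 -2.76
v 2.61 -3.237 -2.669
v 2.37 -3.199 -2.595
v 2.132 -3.278 -2.557
v 1.95 -3.455 -2.563
v 1.866 -3.69 -2.611
v 1.9 -3.928 -2.691
v 2.043 -4.116 -2.784
v 2.263 -4.21 -2.869
v 2.509 -4.188 -2.926
v 2.725 -4.057 -2.943
v 2.862 -3.845 -2.915
v 0.799 -2.187 2.799
v 1.254 -1.647 3.235
v 1.641 -3.753 3.861
v 0.92 -1.683 3.447
v 0.558 -1.834 3.511
v 0.252 -2.067 3.411
v 0.071 -2.327 3.172
v 0.056 -2.555 2.847
v 0.212 -2.699 2.511
v 0.503 -2.725 2.241
v 0.861 -2.629 2.099
v 1.205 -2.431 2.118
v 1.456 -2.178 2.292
v 1.557 -1.927 2.583
v 1.484 -1.735 2.923
v 2.243 -2.341 -2.129
v 3.079 -2.647 -1.28
v 0.801 -3.093 -0.98
v 1.637 -3.399 -0.131
v 1.378 -2.214 -0.341
v 2.269 -1.75 -1.05
v 1.611 -3.99 -1.21
v 2.502 -3.526 -1.919
v 2.688 -3.666 -0.711
v 2.544 -2.569 -0.174
v 1.336 -3.171 -2.086
v 1.192 -2.074 -1.549
v 2.788 -2.428 -1.805
v 1.092 -3.312 -0.455
v 0.94 -2.615 -0.578
v 1.431 -2.795 -0.079
v 2.312 -1.901 -1.67
v 2.803 -2.081 -1.171
v 1.803 -1.826 -0.619
v 1.077 -3.659 -1.089
v 1.568 -3.839 -0.59
v 2.449 -2.945 -2.181
v 2.94 -3.125 -1.682
v 2.077 -3.914 -1.641
v 3.049 -3.207 -0.972
v 2.202 -3.649 -0.297
v 2.186 -3.996 -0.931
v 2.71 -3.723 -1.348
v 2.965 -2.562 -0.656
v 2.117 -3.004 0.019
v 1.965 -2.308 -0.104
v 2.489 -2.035 -0.521
v 2.735 -3.161 -0.322
v 1.763 -2.736 -2.279
v 0.915 -3.178 -1.604
v 1.391 -3.705 -1.739
v 1.915 -3.432 -2.156
v 1.678 -2.091 -1.963
v 0.831 -2.533 -1.288
v 1.17 -2.017 -0.912
v 1.694 -1.744 -1.329
v 1.145 -2.579 -1.938
v 3.526 0.192 1.707
v 3.648 0.252 3.211
v 2.365 1.041 1.767
v 2.487 1.101 3.271
v 4.533 1.579 1.569
v 4.655 1.639 3.073
v 3.372 2.428 1.629
v 3.494 2.488 3.133
f 2 1 4
f 2 4 3
f 4 1 5
f 4 5 3
f 5 1 6
f 5 6 3
f 6 1 7
f 6 7 3
f 7 1 8
f 7 8 3
f 8 1 9
f 8 9 3
f 9 1 10
f 9 10 3
f 10 1 11
f 10 11 3
f 11 1 12
f 11 12 3
f 12 1 13
f 12 13 3
f 13 1 2
f 13 2 3
f 15 14 17
f 15 17 16
f 17 14 18
f 17 18 16
f 18 14 19
f 18 19 16
f 19 14 20
f 19 20 16
f 20 14 21
f 20 21 16
f 21 14 22
f 21 22 16
f 22 14 23
f 22 23 16
f 23 14 24
f 23 24 16
f 24 14 25
f 24 25 16
f 25 14 26
f 25 26 16
f 26 14 27
f 26 27 16
f 27 14 28
f 27 28 16
f 28 14 15
f 28 15 16
f 30 29 32
f 30 32 31
f 32 29 33
f 32 33 31
f 33 29 34
f 33 34 31
f 34 29 35
f 34 35 31
f 35 29 36
f 35 36 31
f 36 29 37
f 36 37 31
f 37 29 38
f 37 38 31
f 38 29 39
f 38 39 31
f 39 29 40
f 39 40 31
f 40 29 41
f 40 41 31
f 41 29 42
f 41 42 31
f 42 29 43
f 42 43 31
f 43 29 30
f 43 30 31
f 44 81 60
f 81 55 84
f 60 84 49
f 81 84 60
f 44 60 56
f 60 49 61
f 56 61 45
f 60 61 56
f 44 56 65
f 56 45 66
f 65 66 51
f 56 66 65
f 44 65 77
f 65 51 80
f 77 80 54
f 65 80 77
f 44 77 81
f 77 54 85
f 81 85 55
f 77 85 81
f 45 61 72
f 61 49 75
f 72 75 53
f 61 75 72
f 49 84 62
f 84 55 83
f 62 83 48
f 84 83 62
f 55 85 82
f 85 54 78
f 82 78 46
f 85 78 82
f 54 80 79
f 80 51 67
f 79 67 50
f 80 67 79
f 51 66 71
f 66 45 68
f 71 68 52
f 66 68 71
f 47 73 59
f 73 53 74
f 59 74 48
f 73 74 59
f 47 59 57
f 59 48 58
f 57 58 46
f 59 58 57
f 47 57 64
f 57 46 63
f 64 63 50
f 57 63 64
f 47 64 69
f 64 50 70
f 69 70 52
f 64 70 69
f 47 69 73
f 69 52 76
f 73 76 53
f 69 76 73
f 48 74 62
f 74 53 75
f 62 75 49
f 74 75 62
f 46 58 82
f 58 48 83
f 82 83 55
f 58 83 82
f 50 63 79
f 63 46 78
f 79 78 54
f 63 78 79
f 52 70 71
f 70 50 67
f 71 67 51
f 70 67 71
f 53 76 72
f 76 52 68
f 72 68 45
f 76 68 72
f 87 89 86
f 90 87 86
f 86 89 88
f 88 90 86
f 87 93 89
f 91 87 90
f 91 93 87
f 89 93 88
f 92 90 88
f 88 93 92
f 92 91 90
f 93 91 92



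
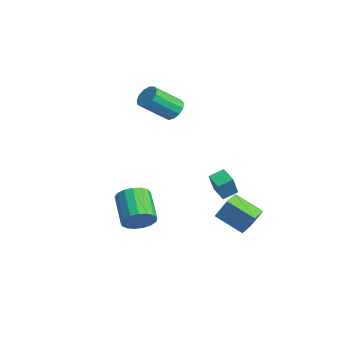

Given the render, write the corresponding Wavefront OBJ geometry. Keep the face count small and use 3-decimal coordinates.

v 0.676 -3.106 -2.718
v 1.201 -2.816 -1.892
v -0.592 -2.465 -0.877
v -1.116 -2.754 -1.702
v 1.14 -2.402 -2.143
v -0.653 -2.051 -1.127
v 0.973 -2.149 -2.526
v -0.82 -1.797 -1.51
v 0.738 -2.115 -2.952
v -1.055 -1.764 -1.936
v 0.488 -2.308 -3.325
v -1.304 -1.957 -2.309
v 0.282 -2.684 -3.559
v -1.51 -2.332 -2.543
v 0.166 -3.156 -3.6
v -1.626 -2.805 -2.584
v 0.167 -3.617 -3.439
v -1.625 -3.266 -2.423
v 0.285 -3.961 -3.113
v -1.508 -3.609 -2.097
v 0.492 -4.109 -2.696
v -1.3 -3.757 -1.68
v 0.741 -4.027 -2.285
v -1.051 -3.675 -1.269
v 0.976 -3.734 -1.972
v -0.817 -3.383 -0.956
v 1.142 -3.297 -1.831
v -0.651 -2.946 -0.815
v -3.607 0.784 3.194
v -3.243 0.309 2.648
v -3.31 -1.319 4.019
v -3.673 -0.844 4.566
v -2.91 0.502 2.893
v -2.976 -1.126 4.265
v -2.798 0.784 3.234
v -2.864 -0.844 4.605
v -2.942 1.067 3.562
v -3.009 -0.562 4.933
v -3.298 1.259 3.774
v -3.365 -0.369 5.145
v -3.752 1.301 3.801
v -3.819 -0.328 5.172
v -4.159 1.179 3.636
v -4.226 -0.45 5.007
v -4.391 0.931 3.331
v -4.458 -0.697 4.702
v -4.374 0.637 2.982
v -4.441 -0.992 4.353
v -4.113 0.39 2.701
v -4.18 -1.239 4.072
v -3.692 0.267 2.576
v -3.758 -1.361 3.948
v 2.238 1.245 -1.874
v 2.834 1.685 -0.49
v 3.517 2.314 -2.765
v 4.113 2.754 -1.381
v 2.887 0.446 -1.899
v 3.483 0.886 -0.515
v 4.166 1.515 -2.79
v 4.762 1.955 -1.406
v 1.112 1.742 -1.838
v 0.161 1.607 -1.494
v 1.115 2.652 -1.473
v 0.165 2.517 -1.129
v 1.735 1.143 -0.351
v 0.785 1.008 -0.007
v 1.739 2.053 0.014
v 0.788 1.918 0.358
f 2 1 5
f 2 5 3
f 3 5 6
f 3 6 4
f 5 1 7
f 5 7 6
f 6 7 8
f 6 8 4
f 7 1 9
f 7 9 8
f 8 9 10
f 8 10 4
f 9 1 11
f 9 11 10
f 10 11 12
f 10 12 4
f 11 1 13
f 11 13 12
f 12 13 14
f 12 14 4
f 13 1 15
f 13 15 14
f 14 15 16
f 14 16 4
f 15 1 17
f 15 17 16
f 16 17 18
f 16 18 4
f 17 1 19
f 17 19 18
f 18 19 20
f 18 20 4
f 19 1 21
f 19 21 20
f 20 21 22
f 20 22 4
f 21 1 23
f 21 23 22
f 22 23 24
f 22 24 4
f 23 1 25
f 23 25 24
f 24 25 26
f 24 26 4
f 25 1 27
f 25 27 26
f 26 27 28
f 26 28 4
f 27 1 2
f 27 2 28
f 28 2 3
f 28 3 4
f 30 29 33
f 30 33 31
f 31 33 34
f 31 34 32
f 33 29 35
f 33 35 34
f 34 35 36
f 34 36 32
f 35 29 37
f 35 37 36
f 36 37 38
f 36 38 32
f 37 29 39
f 37 39 38
f 38 39 40
f 38 40 32
f 39 29 41
f 39 41 40
f 40 41 42
f 40 42 32
f 41 29 43
f 41 43 42
f 42 43 44
f 42 44 32
f 43 29 45
f 43 45 44
f 44 45 46
f 44 46 32
f 45 29 47
f 45 47 46
f 46 47 48
f 46 48 32
f 47 29 49
f 47 49 48
f 48 49 50
f 48 50 32
f 49 29 51
f 49 51 50
f 50 51 52
f 50 52 32
f 51 29 30
f 51 30 52
f 52 30 31
f 52 31 32
f 54 56 53
f 57 54 53
f 53 56 55
f 55 57 53
f 54 60 56
f 58 54 57
f 58 60 54
f 56 60 55
f 59 57 55
f 55 60 59
f 59 58 57
f 60 58 59
f 62 64 61
f 65 62 61
f 61 64 63
f 63 65 61
f 62 68 64
f 66 62 65
f 66 68 62
f 64 68 63
f 67 65 63
f 63 68 67
f 67 66 65
f 68 66 67



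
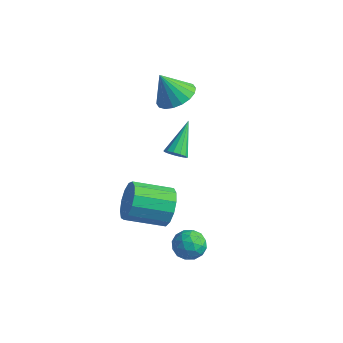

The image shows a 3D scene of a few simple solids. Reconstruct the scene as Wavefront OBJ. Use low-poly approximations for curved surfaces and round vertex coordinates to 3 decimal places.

v 0.773 -3.03 -2.783
v 1.186 -2.772 -2.046
v 1.774 -4.028 -2.994
v 2.187 -3.77 -2.257
v 1.404 -4.175 -2.205
v 0.785 -3.558 -2.075
v 2.175 -3.242 -2.965
v 1.556 -2.625 -2.835
v 2.052 -2.902 -2.158
v 1.575 -3.479 -1.689
v 1.385 -3.321 -3.351
v 0.908 -3.898 -2.882
v 0.892 -2.813 -2.397
v 2.068 -3.987 -2.643
v 1.608 -4.225 -2.613
v 1.851 -4.073 -2.18
v 0.656 -3.276 -2.414
v 0.899 -3.124 -1.98
v 1.027 -3.949 -2.074
v 2.061 -3.676 -3.06
v 2.304 -3.524 -2.626
v 1.109 -2.727 -2.86
v 1.352 -2.575 -2.427
v 1.933 -2.851 -2.966
v 1.643 -2.738 -2.029
v 2.232 -3.325 -2.153
v 2.225 -3.014 -2.569
v 1.861 -2.652 -2.492
v 1.363 -3.077 -1.753
v 1.951 -3.664 -1.877
v 1.491 -3.902 -1.847
v 1.128 -3.54 -1.77
v 1.872 -3.154 -1.819
v 1.009 -3.136 -3.163
v 1.597 -3.723 -3.287
v 1.832 -3.26 -3.27
v 1.469 -2.898 -3.193
v 0.728 -3.475 -2.887
v 1.317 -4.062 -3.011
v 1.099 -4.148 -2.548
v 0.735 -3.786 -2.471
v 1.088 -3.646 -3.221
v -0.193 -2.959 -1.022
v 0.415 -3.113 -0.131
v -0.918 -4.535 0.533
v -1.527 -4.381 -0.358
v 0.013 -2.67 0.008
v -1.321 -4.093 0.673
v -0.455 -2.319 -0.179
v -1.788 -3.742 0.486
v -0.84 -2.171 -0.635
v -2.173 -3.594 0.03
v -1.019 -2.274 -1.213
v -2.353 -3.696 -0.548
v -0.936 -2.593 -1.731
v -2.27 -4.015 -1.066
v -0.618 -3.029 -2.024
v -1.951 -4.451 -1.359
v -0.164 -3.442 -1.999
v -1.498 -4.865 -1.334
v 0.28 -3.702 -1.664
v -1.054 -5.125 -0.999
v 0.574 -3.726 -1.125
v -0.76 -5.149 -0.46
v 0.625 -3.506 -0.554
v -0.709 -4.929 0.111
v 0.306 -3.048 3.31
v 0.872 -2.992 3.47
v -0.186 -1.612 4.55
v 0.826 -2.786 3.213
v 0.616 -2.662 2.987
v 0.307 -2.661 2.863
v -0.002 -2.783 2.881
v -0.213 -2.989 3.035
v -0.259 -3.213 3.276
v -0.126 -3.385 3.528
v 0.145 -3.449 3.71
v 0.466 -3.386 3.765
v 0.737 -3.216 3.676
v -3.273 0.964 3.084
v -2.645 1.688 3.581
v -3.907 0.476 4.596
v -3.046 1.937 3.493
v -3.493 1.994 3.324
v -3.896 1.846 3.108
v -4.175 1.524 2.887
v -4.277 1.09 2.705
v -4.179 0.632 2.598
v -3.902 0.239 2.587
v -3.5 -0.01 2.675
v -3.054 -0.066 2.844
v -2.651 0.081 3.06
v -2.371 0.404 3.281
v -2.27 0.837 3.463
v -2.368 1.295 3.57
f 1 38 17
f 38 12 41
f 17 41 6
f 38 41 17
f 1 17 13
f 17 6 18
f 13 18 2
f 17 18 13
f 1 13 22
f 13 2 23
f 22 23 8
f 13 23 22
f 1 22 34
f 22 8 37
f 34 37 11
f 22 37 34
f 1 34 38
f 34 11 42
f 38 42 12
f 34 42 38
f 2 18 29
f 18 6 32
f 29 32 10
f 18 32 29
f 6 41 19
f 41 12 40
f 19 40 5
f 41 40 19
f 12 42 39
f 42 11 35
f 39 35 3
f 42 35 39
f 11 37 36
f 37 8 24
f 36 24 7
f 37 24 36
f 8 23 28
f 23 2 25
f 28 25 9
f 23 25 28
f 4 30 16
f 30 10 31
f 16 31 5
f 30 31 16
f 4 16 14
f 16 5 15
f 14 15 3
f 16 15 14
f 4 14 21
f 14 3 20
f 21 20 7
f 14 20 21
f 4 21 26
f 21 7 27
f 26 27 9
f 21 27 26
f 4 26 30
f 26 9 33
f 30 33 10
f 26 33 30
f 5 31 19
f 31 10 32
f 19 32 6
f 31 32 19
f 3 15 39
f 15 5 40
f 39 40 12
f 15 40 39
f 7 20 36
f 20 3 35
f 36 35 11
f 20 35 36
f 9 27 28
f 27 7 24
f 28 24 8
f 27 24 28
f 10 33 29
f 33 9 25
f 29 25 2
f 33 25 29
f 44 43 47
f 44 47 45
f 45 47 48
f 45 48 46
f 47 43 49
f 47 49 48
f 48 49 50
f 48 50 46
f 49 43 51
f 49 51 50
f 50 51 52
f 50 52 46
f 51 43 53
f 51 53 52
f 52 53 54
f 52 54 46
f 53 43 55
f 53 55 54
f 54 55 56
f 54 56 46
f 55 43 57
f 55 57 56
f 56 57 58
f 56 58 46
f 57 43 59
f 57 59 58
f 58 59 60
f 58 60 46
f 59 43 61
f 59 61 60
f 60 61 62
f 60 62 46
f 61 43 63
f 61 63 62
f 62 63 64
f 62 64 46
f 63 43 65
f 63 65 64
f 64 65 66
f 64 66 46
f 65 43 44
f 65 44 66
f 66 44 45
f 66 45 46
f 68 67 70
f 68 70 69
f 70 67 71
f 70 71 69
f 71 67 72
f 71 72 69
f 72 67 73
f 72 73 69
f 73 67 74
f 73 74 69
f 74 67 75
f 74 75 69
f 75 67 76
f 75 76 69
f 76 67 77
f 76 77 69
f 77 67 78
f 77 78 69
f 78 67 79
f 78 79 69
f 79 67 68
f 79 68 69
f 81 80 83
f 81 83 82
f 83 80 84
f 83 84 82
f 84 80 85
f 84 85 82
f 85 80 86
f 85 86 82
f 86 80 87
f 86 87 82
f 87 80 88
f 87 88 82
f 88 80 89
f 88 89 82
f 89 80 90
f 89 90 82
f 90 80 91
f 90 91 82
f 91 80 92
f 91 92 82
f 92 80 93
f 92 93 82
f 93 80 94
f 93 94 82
f 94 80 95
f 94 95 82
f 95 80 81
f 95 81 82



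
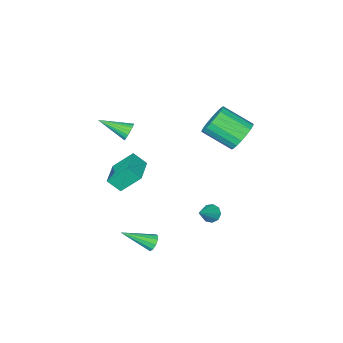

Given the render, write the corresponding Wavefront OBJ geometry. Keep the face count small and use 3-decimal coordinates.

v -1.22 1.055 -3.173
v -0.818 1.062 -3.684
v 0 1.465 -2.207
v -0.999 1.464 -3.627
v -1.283 1.675 -3.357
v -1.538 1.595 -3.002
v -1.644 1.262 -2.726
v -1.552 0.833 -2.66
v -1.304 0.507 -2.834
v -1.018 0.437 -3.167
v -0.826 0.657 -3.502
v 3.122 1.283 -3.379
v 3.537 1.552 -3.719
v 4.618 0.237 -2.381
v 3.483 1.761 -3.418
v 3.291 1.788 -3.102
v 3.035 1.622 -2.892
v 2.812 1.327 -2.868
v 2.708 1.015 -3.039
v 2.762 0.805 -3.34
v 2.954 0.778 -3.656
v 3.21 0.944 -3.866
v 3.433 1.24 -3.89
v 2.038 -2.426 3.517
v 2.437 -2.345 3.036
v 3.222 -3.814 4.263
v 2.531 -2.162 3.226
v 2.528 -2.032 3.475
v 2.427 -1.979 3.731
v 2.25 -2.016 3.945
v 2.031 -2.133 4.075
v 1.813 -2.309 4.093
v 1.64 -2.508 3.998
v 1.546 -2.69 3.808
v 1.549 -2.821 3.559
v 1.649 -2.873 3.303
v 1.827 -2.837 3.089
v 2.046 -2.72 2.959
v 2.264 -2.544 2.941
v -4.129 0.252 1.846
v -3.219 0.868 1.879
v -2.2 -0.696 2.967
v -3.111 -1.312 2.934
v -3.454 0.999 2.288
v -2.435 -0.564 3.376
v -3.823 0.982 2.61
v -2.804 -0.581 3.697
v -4.253 0.821 2.78
v -3.234 -0.743 3.867
v -4.658 0.546 2.765
v -3.639 -1.017 3.852
v -4.958 0.214 2.568
v -3.939 -1.35 3.656
v -5.095 -0.111 2.229
v -4.076 -1.675 3.316
v -5.04 -0.364 1.813
v -4.021 -1.928 2.901
v -4.805 -0.496 1.404
v -3.786 -2.059 2.492
v -4.436 -0.479 1.083
v -3.417 -2.042 2.17
v -4.006 -0.317 0.913
v -2.987 -1.881 2
v -3.601 -0.043 0.928
v -2.582 -1.606 2.015
v -3.301 0.29 1.124
v -2.282 -1.274 2.212
v -3.164 0.615 1.464
v -2.145 -0.949 2.551
v 1.913 -2.968 -0.864
v 1.031 -2.13 0.421
v 3.178 -1.762 -0.783
v 2.296 -0.923 0.503
v 2.444 -3.577 -0.103
v 1.562 -2.738 1.183
v 3.709 -2.37 -0.021
v 2.827 -1.532 1.264
f 2 1 4
f 2 4 3
f 4 1 5
f 4 5 3
f 5 1 6
f 5 6 3
f 6 1 7
f 6 7 3
f 7 1 8
f 7 8 3
f 8 1 9
f 8 9 3
f 9 1 10
f 9 10 3
f 10 1 11
f 10 11 3
f 11 1 2
f 11 2 3
f 13 12 15
f 13 15 14
f 15 12 16
f 15 16 14
f 16 12 17
f 16 17 14
f 17 12 18
f 17 18 14
f 18 12 19
f 18 19 14
f 19 12 20
f 19 20 14
f 20 12 21
f 20 21 14
f 21 12 22
f 21 22 14
f 22 12 23
f 22 23 14
f 23 12 13
f 23 13 14
f 25 24 27
f 25 27 26
f 27 24 28
f 27 28 26
f 28 24 29
f 28 29 26
f 29 24 30
f 29 30 26
f 30 24 31
f 30 31 26
f 31 24 32
f 31 32 26
f 32 24 33
f 32 33 26
f 33 24 34
f 33 34 26
f 34 24 35
f 34 35 26
f 35 24 36
f 35 36 26
f 36 24 37
f 36 37 26
f 37 24 38
f 37 38 26
f 38 24 39
f 38 39 26
f 39 24 25
f 39 25 26
f 41 40 44
f 41 44 42
f 42 44 45
f 42 45 43
f 44 40 46
f 44 46 45
f 45 46 47
f 45 47 43
f 46 40 48
f 46 48 47
f 47 48 49
f 47 49 43
f 48 40 50
f 48 50 49
f 49 50 51
f 49 51 43
f 50 40 52
f 50 52 51
f 51 52 53
f 51 53 43
f 52 40 54
f 52 54 53
f 53 54 55
f 53 55 43
f 54 40 56
f 54 56 55
f 55 56 57
f 55 57 43
f 56 40 58
f 56 58 57
f 57 58 59
f 57 59 43
f 58 40 60
f 58 60 59
f 59 60 61
f 59 61 43
f 60 40 62
f 60 62 61
f 61 62 63
f 61 63 43
f 62 40 64
f 62 64 63
f 63 64 65
f 63 65 43
f 64 40 66
f 64 66 65
f 65 66 67
f 65 67 43
f 66 40 68
f 66 68 67
f 67 68 69
f 67 69 43
f 68 40 41
f 68 41 69
f 69 41 42
f 69 42 43
f 71 73 70
f 74 71 70
f 70 73 72
f 72 74 70
f 71 77 73
f 75 71 74
f 75 77 71
f 73 77 72
f 76 74 72
f 72 77 76
f 76 75 74
f 77 75 76

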